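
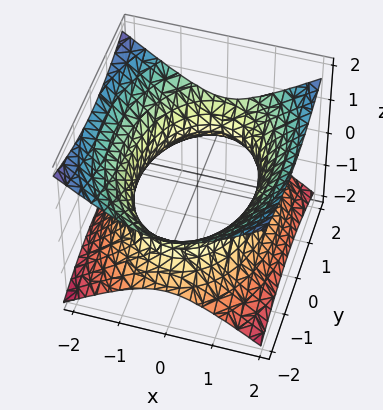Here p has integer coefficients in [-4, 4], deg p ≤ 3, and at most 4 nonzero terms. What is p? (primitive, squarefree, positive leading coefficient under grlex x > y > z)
2*x^2 + y^2 - 3*z^2 - 3

(a) deg p = 2. An hourglass — one-sheet hyperboloid; a quadric.
(b) Symmetries: the x ↦ −x reflection is a symmetry, so x appears only in even powers; mirror symmetry z ↦ −z ⇒ only even powers of z; the y ↦ −y reflection is a symmetry, so y appears only in even powers.
(c) Against the integer gridlines: it misses every integer gridline on the z-axis.
(d) Solving for integer coefficients yields p as stated.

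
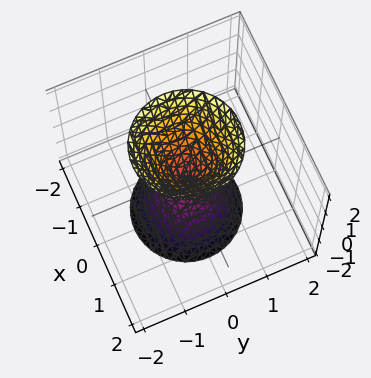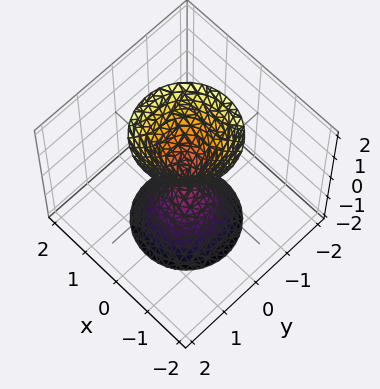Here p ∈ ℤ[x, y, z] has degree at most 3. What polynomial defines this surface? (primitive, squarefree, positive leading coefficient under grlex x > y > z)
3*x^2 + 3*y^2 - z^2

1. The picture has 2 separate pieces.
2. Degree: a double cone through the origin; a quadric, so deg p = 2.
3. Symmetries: the z ↦ −z reflection is a symmetry, so z appears only in even powers; the surface is invariant under rotation about z: p = q(x² + y², z).
4. From the axis intercepts and sections: it meets the y-axis at y = 0 (among the integer gridlines); it crosses the z-axis at the gridline z = 0; a circular section at z = -1 has radius between 0 and 1.
5. Assembling these constraints gives the stated polynomial.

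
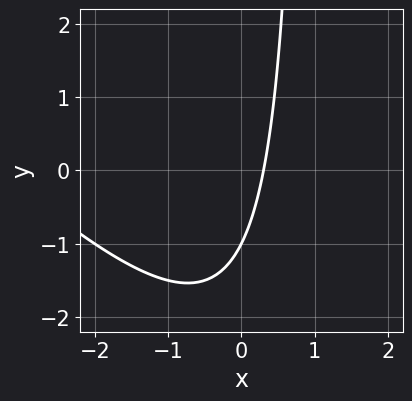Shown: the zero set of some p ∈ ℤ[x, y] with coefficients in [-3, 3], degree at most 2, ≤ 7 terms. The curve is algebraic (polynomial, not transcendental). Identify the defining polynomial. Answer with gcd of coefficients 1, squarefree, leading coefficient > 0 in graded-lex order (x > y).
(a) deg p = 2.
(b) From the axis intercepts and sections: one y-axis crossing is at y = -1.
(c) Assembling these constraints gives the stated polynomial.

x^2 + x*y + 3*x - y - 1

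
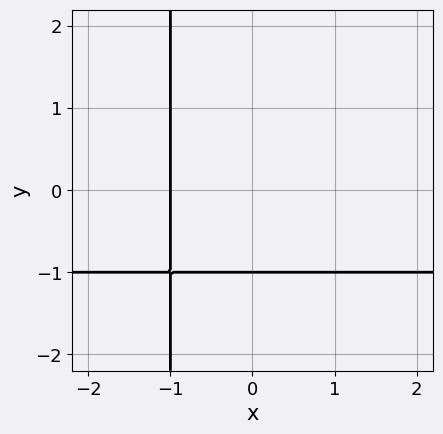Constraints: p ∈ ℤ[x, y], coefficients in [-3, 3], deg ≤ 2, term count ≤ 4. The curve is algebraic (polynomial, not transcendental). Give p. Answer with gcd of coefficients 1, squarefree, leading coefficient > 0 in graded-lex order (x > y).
x*y + x + y + 1

The degree is 2 — no degree-1 curve has this shape.
Checking where it meets the axes: it crosses the x-axis at the gridline x = -1; one y-axis crossing is at y = -1.
Assembling these constraints gives the stated polynomial.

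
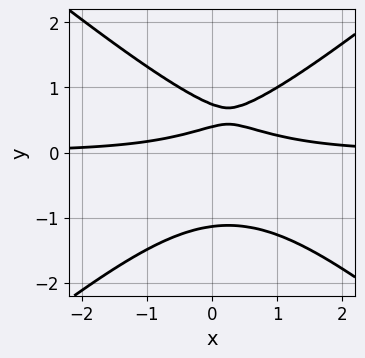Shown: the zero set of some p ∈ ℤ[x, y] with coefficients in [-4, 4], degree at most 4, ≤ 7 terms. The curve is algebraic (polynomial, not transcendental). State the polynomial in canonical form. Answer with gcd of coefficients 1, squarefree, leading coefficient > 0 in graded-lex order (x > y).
2*x^2*y - 3*y^3 - x*y + 3*y - 1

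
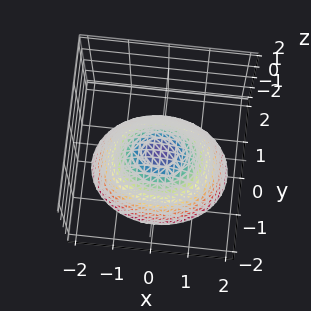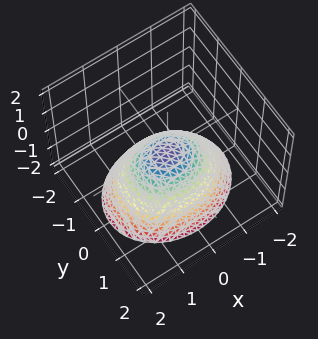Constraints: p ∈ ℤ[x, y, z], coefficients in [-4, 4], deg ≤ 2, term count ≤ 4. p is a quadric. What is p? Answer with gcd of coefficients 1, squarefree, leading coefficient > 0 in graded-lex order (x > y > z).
2*x^2 + 3*y^2 + 3*z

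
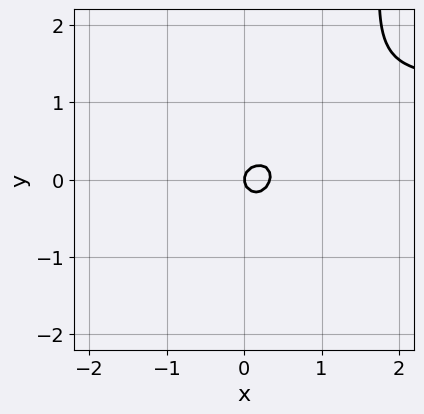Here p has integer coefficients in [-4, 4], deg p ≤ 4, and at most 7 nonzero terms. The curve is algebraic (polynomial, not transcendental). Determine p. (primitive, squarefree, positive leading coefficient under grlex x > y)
2*x^2*y + x*y^2 - 3*x^2 - 3*y^2 + x

The degree is 3 — no degree-2 curve has this shape.
From the visible intercepts: it crosses the x-axis at the gridline x = 0; it meets the y-axis at y = 0 (among the integer gridlines).
Solving for integer coefficients yields p as stated.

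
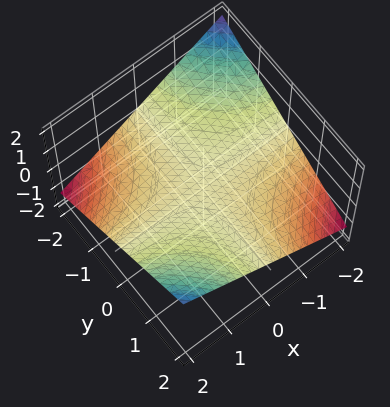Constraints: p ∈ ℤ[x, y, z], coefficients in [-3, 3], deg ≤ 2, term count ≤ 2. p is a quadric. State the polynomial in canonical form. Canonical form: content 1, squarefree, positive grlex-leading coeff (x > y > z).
1. The degree is 2 — a saddle surface; a quadric.
2. Observable constraints: every point of the x-axis in the box is on the surface; it crosses the z-axis at the gridline z = 0.
3. Fitting integer coefficients to these (and the overall shape) gives p. Check: (0, 1, 0) on the y-axis lies on the surface, and p(0, 1, 0) = 0. ✓

x*y - 3*z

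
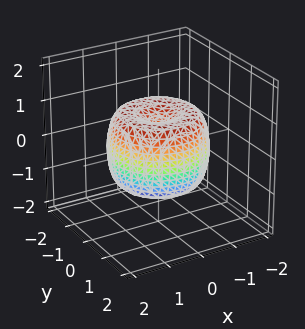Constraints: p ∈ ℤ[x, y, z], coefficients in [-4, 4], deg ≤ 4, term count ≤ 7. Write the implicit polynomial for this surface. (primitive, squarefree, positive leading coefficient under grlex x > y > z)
First, degree: no degree-3 surface has this shape, so deg p = 4.
Next, symmetries: rotational symmetry about the z-axis ⇒ p depends on x, y only through x² + y².
Then, against the integer gridlines: a circular section at z = -1 has radius between 0 and 1.
Finally, matching integer coefficients to the picture gives p.

2*x^4 + 4*x^2*y^2 + 2*y^4 - 3*x^2 - 3*y^2 + 2*z^2 - 1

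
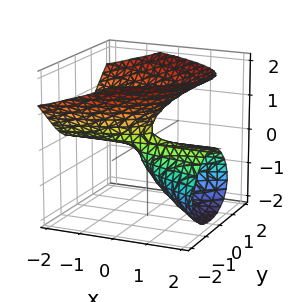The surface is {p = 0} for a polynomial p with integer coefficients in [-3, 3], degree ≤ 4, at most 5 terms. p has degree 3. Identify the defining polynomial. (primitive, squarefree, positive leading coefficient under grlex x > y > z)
z^3 - 2*x*z - 2*y^2 - y

1. Degree: no degree-2 surface has this shape, so deg p = 3.
2. Checking where it meets the axes: one z-axis crossing is at z = 0; the visible x-axis segment lies entirely on the surface; it meets the y-axis at y = 0 (among the integer gridlines).
3. Solving for integer coefficients yields p as stated.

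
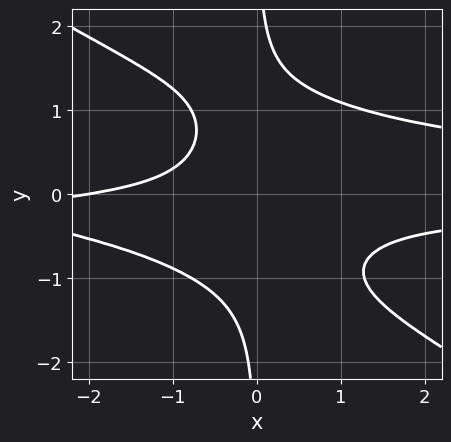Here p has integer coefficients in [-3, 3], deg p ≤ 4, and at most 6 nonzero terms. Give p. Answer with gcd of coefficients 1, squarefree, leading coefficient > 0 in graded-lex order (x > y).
(a) deg p = 4. A generic line meets the curve in up to 4 points.
(b) Observable constraints: the curve avoids every integer y-axis point in the box; it meets the x-axis at x = -2 (among the integer gridlines).
(c) Putting this together gives p.

2*x^2*y^2 + 3*x*y^3 - 3*x*y - x - 2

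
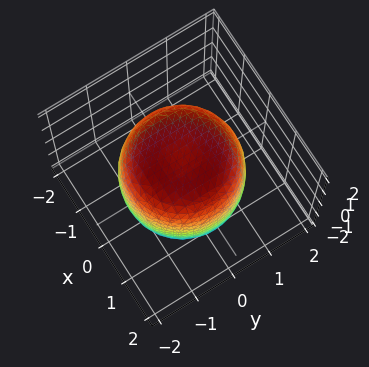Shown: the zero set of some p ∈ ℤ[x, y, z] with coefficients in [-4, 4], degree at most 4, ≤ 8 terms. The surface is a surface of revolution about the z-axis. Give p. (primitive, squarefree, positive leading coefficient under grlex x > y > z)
x^4 + 2*x^2*y^2 + y^4 - x^2 - y^2 + z^2 - 2

First, degree: no degree-3 surface has this shape, so deg p = 4.
Next, symmetries: every cross-section ⟂ z is a circle, so x, y appear only via x² + y².
Next, observable constraints: a circular section at z = -1 has radius between 1 and 2.
Finally, together with the visible shape, these determine p as stated.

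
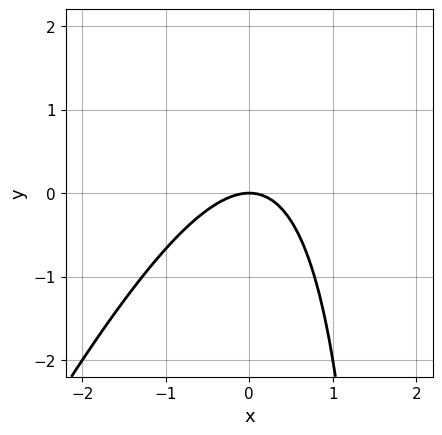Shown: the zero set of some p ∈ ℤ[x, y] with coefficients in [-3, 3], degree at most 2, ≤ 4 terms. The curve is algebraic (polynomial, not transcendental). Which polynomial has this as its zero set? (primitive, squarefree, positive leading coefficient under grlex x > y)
First, degree: the shape is more complex than any degree-1 curve, so deg p = 2.
Next, observable constraints: it meets the y-axis at y = 0 (among the integer gridlines); it crosses the x-axis at the gridline x = 0.
Finally, fitting integer coefficients to these (and the overall shape) gives p.

2*x^2 - x*y + 2*y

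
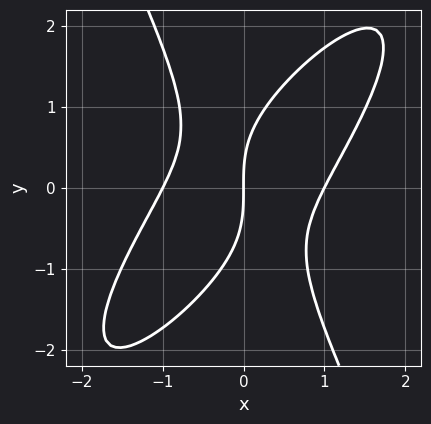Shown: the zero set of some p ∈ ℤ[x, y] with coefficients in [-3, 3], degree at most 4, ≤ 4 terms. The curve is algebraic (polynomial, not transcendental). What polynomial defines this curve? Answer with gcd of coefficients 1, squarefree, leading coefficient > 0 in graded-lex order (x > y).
3*x^3 - 3*x^2*y + y^3 - 3*x

First, deg p = 3.
Next, reading off the gridlines: it crosses the y-axis at the gridline y = 0; among the integer gridlines, it crosses the x-axis at x ∈ {-1, 0, 1}.
Finally, matching integer coefficients to the picture gives p.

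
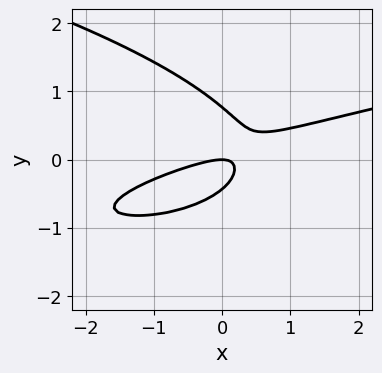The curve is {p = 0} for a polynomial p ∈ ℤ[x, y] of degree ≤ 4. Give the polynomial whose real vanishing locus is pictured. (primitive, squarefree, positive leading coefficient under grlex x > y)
3*y^3 - x^2 + 3*x*y - y^2 - y

First, degree: a generic line meets the curve in up to 3 points, so deg p = 3.
Then, checking where it meets the axes: one x-axis crossing is at x = 0; one y-axis crossing is at y = 0.
Finally, these observations pin down the coefficients.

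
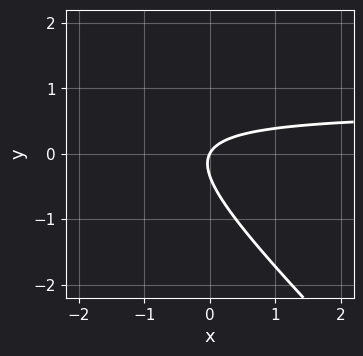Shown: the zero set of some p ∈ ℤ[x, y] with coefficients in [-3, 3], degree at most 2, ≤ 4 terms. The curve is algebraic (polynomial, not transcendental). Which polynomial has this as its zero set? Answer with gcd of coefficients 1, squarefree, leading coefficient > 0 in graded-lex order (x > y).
3*x*y + 3*y^2 - 2*x + y

deg p = 2.
From the visible intercepts: it crosses the x-axis at the gridline x = 0; it meets the y-axis at y = 0 (among the integer gridlines).
Matching integer coefficients to the picture gives p.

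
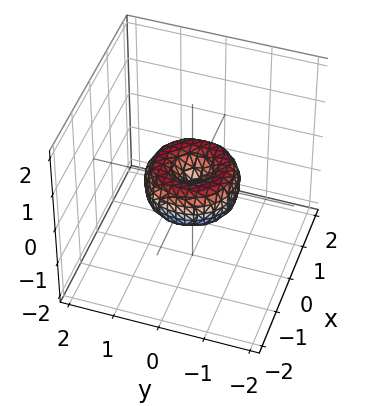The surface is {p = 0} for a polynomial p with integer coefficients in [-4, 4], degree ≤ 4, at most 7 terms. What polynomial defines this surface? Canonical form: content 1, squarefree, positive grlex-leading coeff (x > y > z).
x^4 + 2*x^2*y^2 + y^4 - x^2 - y^2 + z^2

1. deg p = 4.
2. Symmetries: the surface is invariant under rotation about z: p = q(x² + y², z).
3. Against the integer gridlines: it meets the z-axis at z = 0 (among the integer gridlines); among the integer gridlines, it crosses the y-axis at y ∈ {-1, 0, 1}; a circular section at z = 0 has radius exactly 1; among the integer gridlines, it crosses the x-axis at x ∈ {-1, 0, 1}.
4. Matching integer coefficients to the picture gives p.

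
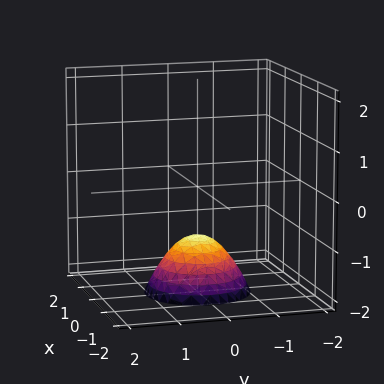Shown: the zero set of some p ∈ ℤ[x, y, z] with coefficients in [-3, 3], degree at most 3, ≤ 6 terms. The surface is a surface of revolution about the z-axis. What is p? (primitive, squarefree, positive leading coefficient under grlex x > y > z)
x^2 + y^2 + z + 1

1. Degree: the shape is more complex than any degree-1 surface, so deg p = 2.
2. By symmetry, the z-axis is an axis of rotation, so x and y enter only as x² + y².
3. From the visible intercepts: it meets the z-axis at z = -1 (among the integer gridlines); it misses every integer gridline on the y-axis.
4. Together with the visible shape, these determine p as stated.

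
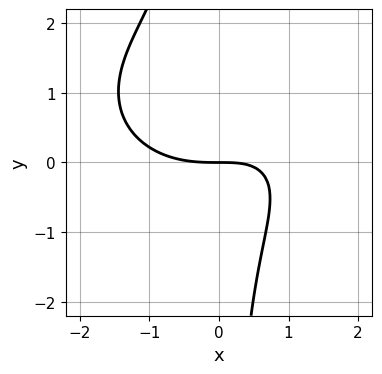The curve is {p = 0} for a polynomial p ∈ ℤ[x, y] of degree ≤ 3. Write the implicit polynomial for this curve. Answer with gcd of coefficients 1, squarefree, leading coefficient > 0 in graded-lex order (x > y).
deg p = 3.
Observable constraints: it crosses the y-axis at the gridline y = 0; it crosses the x-axis at the gridline x = 0.
Putting this together gives p.

x^3 + 2*x*y^2 - 2*x*y + 3*y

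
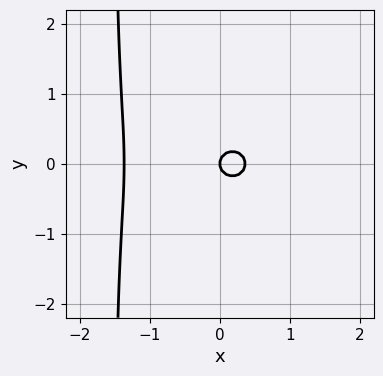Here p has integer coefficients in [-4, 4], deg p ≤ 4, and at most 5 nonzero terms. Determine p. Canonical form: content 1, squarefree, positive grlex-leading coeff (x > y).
2*x^3 + 2*x*y^2 + 2*x^2 + 3*y^2 - x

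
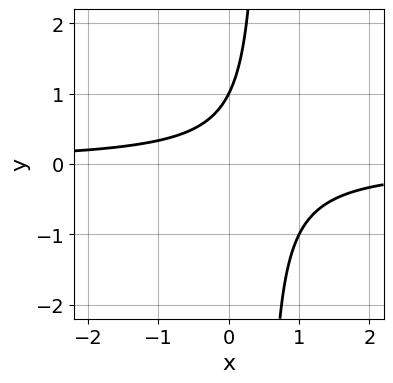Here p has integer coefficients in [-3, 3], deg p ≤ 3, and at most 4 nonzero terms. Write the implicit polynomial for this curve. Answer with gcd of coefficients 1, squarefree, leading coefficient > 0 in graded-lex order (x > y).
2*x*y - y + 1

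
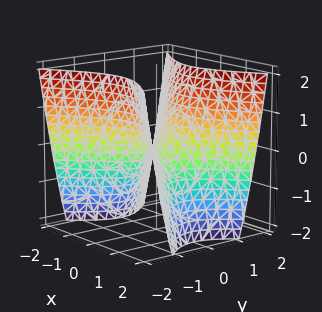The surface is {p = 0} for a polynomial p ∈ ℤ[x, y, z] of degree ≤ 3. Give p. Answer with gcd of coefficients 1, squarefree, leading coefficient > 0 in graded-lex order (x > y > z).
(a) deg p = 2. A hyperbolic paraboloid; a quadric.
(b) Symmetries: mirror symmetry x ↦ −x ⇒ only even powers of x; mirror symmetry y ↦ −y ⇒ only even powers of y.
(c) Checking where it meets the axes: it crosses the z-axis at the gridline z = 0; it meets the x-axis at x = 0 (among the integer gridlines); one y-axis crossing is at y = 0.
(d) These observations pin down the coefficients.

2*x^2 - 3*y^2 + 2*z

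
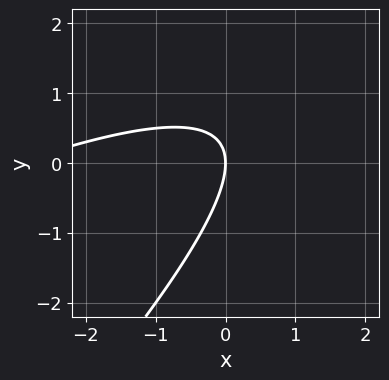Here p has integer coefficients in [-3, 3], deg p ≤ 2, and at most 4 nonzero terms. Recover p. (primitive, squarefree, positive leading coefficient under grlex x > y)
x^2 - 3*x*y + 2*y^2 + 3*x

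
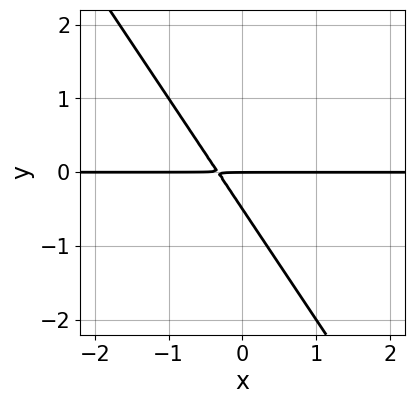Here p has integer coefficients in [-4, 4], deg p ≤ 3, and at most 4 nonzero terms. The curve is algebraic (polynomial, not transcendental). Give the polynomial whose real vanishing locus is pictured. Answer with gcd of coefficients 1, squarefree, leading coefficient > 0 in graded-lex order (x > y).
1. Degree: a generic line meets the curve in up to 2 points, so deg p = 2.
2. Against the integer gridlines: the visible x-axis segment lies entirely on the curve; it meets the y-axis at y = 0 (among the integer gridlines).
3. Solving for integer coefficients yields p as stated.

3*x*y + 2*y^2 + y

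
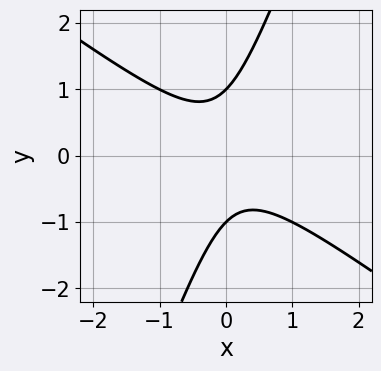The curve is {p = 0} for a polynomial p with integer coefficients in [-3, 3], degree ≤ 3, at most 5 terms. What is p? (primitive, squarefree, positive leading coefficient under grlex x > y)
2*x^2 + 2*x*y - y^2 + 1

(a) Degree: no degree-1 curve has this shape, so deg p = 2.
(b) Observable constraints: among the integer gridlines, it crosses the y-axis at y ∈ {-1, 1}; no x-intercept at any integer in the box.
(c) The integer polynomial consistent with all of this is the stated p.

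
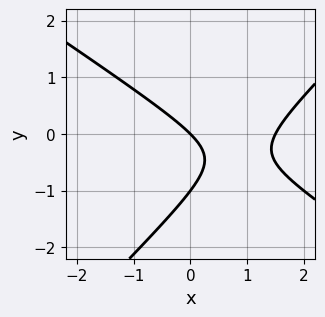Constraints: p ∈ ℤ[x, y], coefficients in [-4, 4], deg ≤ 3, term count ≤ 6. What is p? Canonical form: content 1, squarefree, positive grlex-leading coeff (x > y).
2*x^2 + x*y - 3*y^2 - 3*x - 3*y

deg p = 2.
Reading off the gridlines: it meets the x-axis at x = 0 (among the integer gridlines); among the integer gridlines, it crosses the y-axis at y ∈ {-1, 0}.
Matching integer coefficients to the picture gives p.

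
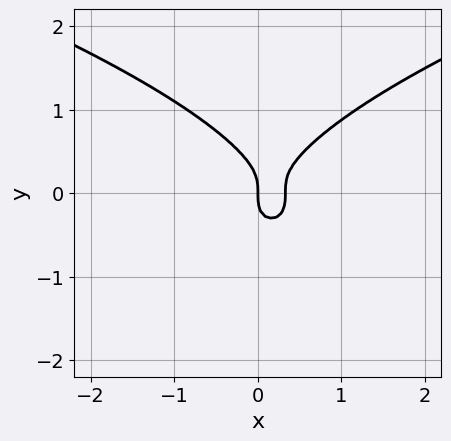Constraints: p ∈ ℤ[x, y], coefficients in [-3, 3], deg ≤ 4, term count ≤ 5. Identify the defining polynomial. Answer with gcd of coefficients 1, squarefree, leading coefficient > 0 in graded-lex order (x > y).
1. Degree: a generic line meets the curve in up to 3 points, so deg p = 3.
2. Reading off the gridlines: it meets the x-axis at x = 0 (among the integer gridlines); one y-axis crossing is at y = 0.
3. The integer polynomial consistent with all of this is the stated p.

3*y^3 - 3*x^2 + x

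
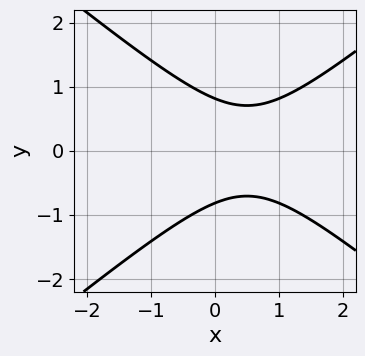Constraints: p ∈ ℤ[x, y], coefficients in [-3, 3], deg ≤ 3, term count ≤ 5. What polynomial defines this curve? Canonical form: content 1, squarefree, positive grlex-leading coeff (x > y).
(a) Degree: a generic line meets the curve in up to 2 points, so deg p = 2.
(b) Symmetries: the y ↦ −y reflection is a symmetry, so y appears only in even powers.
(c) Checking where it meets the axes: it misses every integer gridline on the x-axis.
(d) Fitting integer coefficients to these (and the overall shape) gives p.

2*x^2 - 3*y^2 - 2*x + 2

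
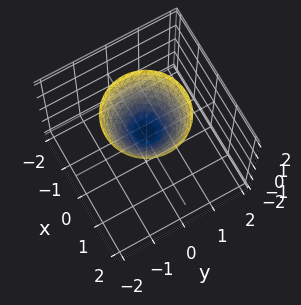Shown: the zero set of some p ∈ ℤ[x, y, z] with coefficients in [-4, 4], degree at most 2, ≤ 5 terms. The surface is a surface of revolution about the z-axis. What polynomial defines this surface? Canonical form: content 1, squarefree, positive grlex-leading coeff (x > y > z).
2*x^2 + 2*y^2 - 2*z + 1

Degree: the shape is more complex than any degree-1 surface, so deg p = 2.
By symmetry, the z-axis is an axis of rotation, so x and y enter only as x² + y².
From the axis intercepts and sections: a circular section at z = 2 has radius between 1 and 2; no y-intercept at any integer in the box; no x-intercept at any integer in the box.
The integer polynomial consistent with all of this is the stated p.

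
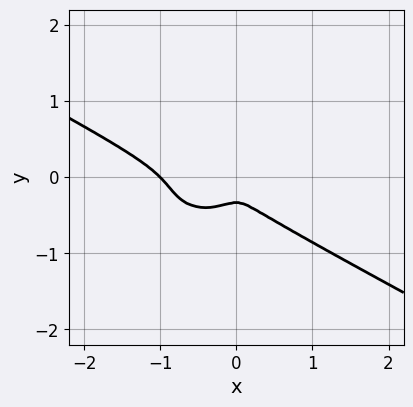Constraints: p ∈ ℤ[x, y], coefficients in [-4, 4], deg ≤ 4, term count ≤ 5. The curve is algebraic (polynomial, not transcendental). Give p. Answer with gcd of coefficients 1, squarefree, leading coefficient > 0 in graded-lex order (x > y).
x^3 + x^2*y + 3*y^3 + x^2 + y^2

(a) deg p = 3. No degree-2 curve has this shape.
(b) From the visible intercepts: one x-axis crossing is at x = -1.
(c) Fitting integer coefficients to these (and the overall shape) gives p.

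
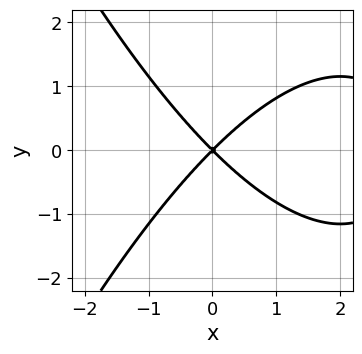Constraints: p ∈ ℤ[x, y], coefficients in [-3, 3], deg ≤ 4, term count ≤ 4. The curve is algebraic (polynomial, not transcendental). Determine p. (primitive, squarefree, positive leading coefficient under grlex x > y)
x^3 - 3*x^2 + 3*y^2

(a) deg p = 3. A generic line meets the curve in up to 3 points.
(b) Symmetries: the y ↦ −y reflection is a symmetry, so y appears only in even powers.
(c) Checking where it meets the axes: it crosses the x-axis at the gridline x = 0; it meets the y-axis at y = 0 (among the integer gridlines).
(d) Matching integer coefficients to the picture gives p.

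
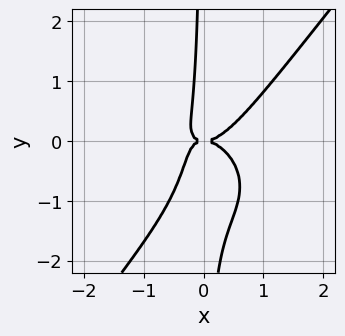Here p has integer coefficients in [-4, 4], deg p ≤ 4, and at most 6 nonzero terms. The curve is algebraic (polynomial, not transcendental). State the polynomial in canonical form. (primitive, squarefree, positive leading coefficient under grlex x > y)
3*x^4 + 2*x^2*y^2 - 3*x*y^3 - 3*x*y^2 - y^2

1. deg p = 4.
2. From the axis intercepts and sections: it meets the x-axis at x = 0 (among the integer gridlines); one y-axis crossing is at y = 0.
3. Together with the visible shape, these determine p as stated.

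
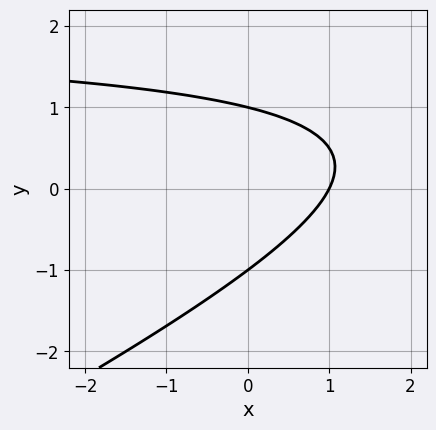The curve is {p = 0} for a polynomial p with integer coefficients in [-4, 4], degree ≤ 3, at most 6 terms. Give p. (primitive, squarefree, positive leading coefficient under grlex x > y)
First, the degree is 2 — the shape is more complex than any degree-1 curve.
Next, reading off the gridlines: one x-axis crossing is at x = 1; among the integer gridlines, it crosses the y-axis at y ∈ {-1, 1}.
Finally, putting this together gives p.

x*y - 2*y^2 - 2*x + 2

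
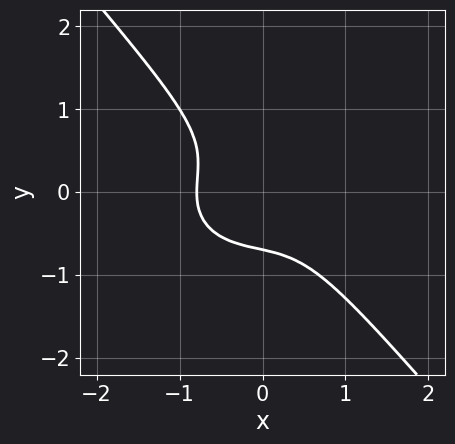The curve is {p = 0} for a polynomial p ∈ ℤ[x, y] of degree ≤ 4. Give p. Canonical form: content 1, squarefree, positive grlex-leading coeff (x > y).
(a) The degree is 3 — no degree-2 curve has this shape.
(b) Putting this together gives p.

2*x^3 + 2*x*y^2 + 3*y^3 + 1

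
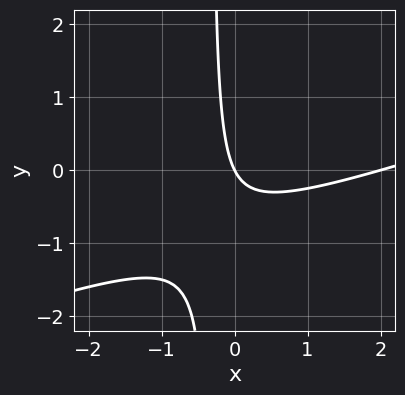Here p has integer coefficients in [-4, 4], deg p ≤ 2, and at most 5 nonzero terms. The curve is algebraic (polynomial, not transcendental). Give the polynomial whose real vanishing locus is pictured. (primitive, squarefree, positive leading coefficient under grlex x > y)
x^2 - 3*x*y - 2*x - y

1. Degree: no degree-1 curve has this shape, so deg p = 2.
2. Reading off the gridlines: one y-axis crossing is at y = 0; the x-axis gridline crossings are at x ∈ {0, 2}.
3. Solving for integer coefficients yields p as stated.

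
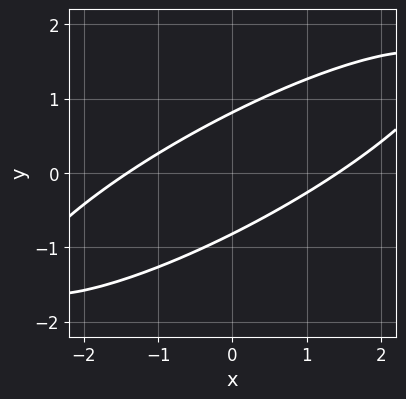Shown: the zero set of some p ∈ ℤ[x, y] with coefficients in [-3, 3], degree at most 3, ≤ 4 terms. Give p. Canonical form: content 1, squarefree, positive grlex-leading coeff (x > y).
(a) deg p = 2. A generic line meets the curve in up to 2 points.
(b) Solving for integer coefficients yields p as stated.

x^2 - 3*x*y + 3*y^2 - 2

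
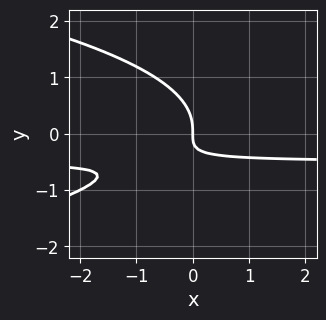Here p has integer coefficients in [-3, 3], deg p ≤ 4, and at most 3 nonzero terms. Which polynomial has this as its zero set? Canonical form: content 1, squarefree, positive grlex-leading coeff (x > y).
2*y^3 + 2*x*y + x

(a) deg p = 3. The shape is more complex than any degree-2 curve.
(b) Checking where it meets the axes: one y-axis crossing is at y = 0; it meets the x-axis at x = 0 (among the integer gridlines).
(c) The integer polynomial consistent with all of this is the stated p.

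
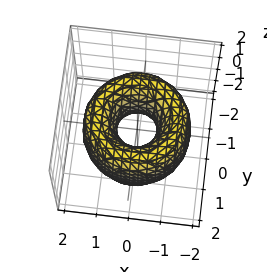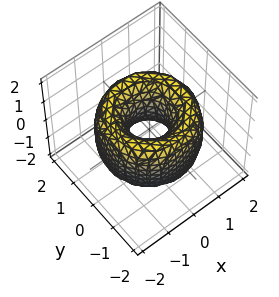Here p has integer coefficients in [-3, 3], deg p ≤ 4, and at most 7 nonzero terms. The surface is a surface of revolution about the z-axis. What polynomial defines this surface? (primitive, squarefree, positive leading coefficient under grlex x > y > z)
x^4 + 2*x^2*y^2 + y^4 - 3*x^2 - 3*y^2 + z^2 + 1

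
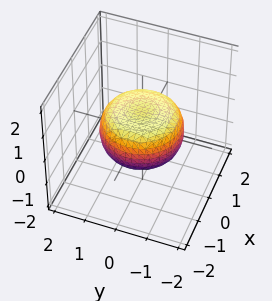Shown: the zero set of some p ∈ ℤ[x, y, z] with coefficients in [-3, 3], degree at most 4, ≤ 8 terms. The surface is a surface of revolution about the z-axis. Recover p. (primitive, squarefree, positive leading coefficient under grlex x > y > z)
x^4 + 2*x^2*y^2 + y^4 - x^2 - y^2 + 2*z^2 - 1

(a) The degree is 4 — the shape is more complex than any degree-3 surface.
(b) By symmetry, the surface is invariant under rotation about z: p = q(x² + y², z).
(c) Observable constraints: a circular section at z = 0 has radius between 1 and 2.
(d) Putting this together gives p.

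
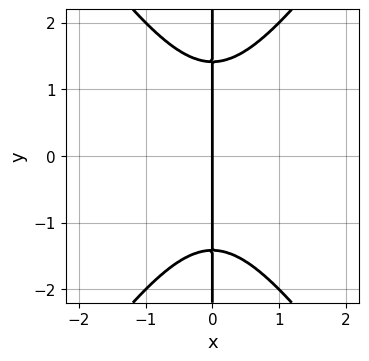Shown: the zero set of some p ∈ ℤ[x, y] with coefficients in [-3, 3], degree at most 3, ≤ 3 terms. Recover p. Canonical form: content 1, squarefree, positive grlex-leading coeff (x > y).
2*x^3 - x*y^2 + 2*x

1. Degree: a generic line meets the curve in up to 3 points, so deg p = 3.
2. Symmetries: mirror symmetry y ↦ −y ⇒ only even powers of y.
3. Reading off the gridlines: every point of the y-axis in the box is on the curve; it crosses the x-axis at the gridline x = 0.
4. Assembling these constraints gives the stated polynomial.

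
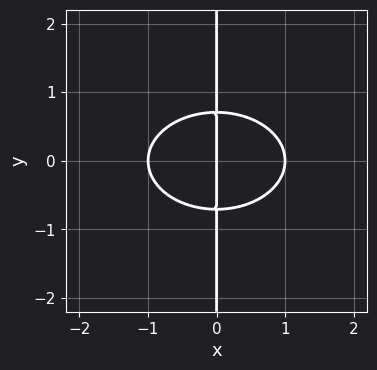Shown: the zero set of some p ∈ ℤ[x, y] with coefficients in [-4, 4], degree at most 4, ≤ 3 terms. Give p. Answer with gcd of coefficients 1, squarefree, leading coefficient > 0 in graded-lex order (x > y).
(a) deg p = 3. The shape is more complex than any degree-2 curve.
(b) Symmetries: it's symmetric under y → −y, forcing even powers of y.
(c) From the axis intercepts and sections: the visible y-axis segment lies entirely on the curve; among the integer gridlines, it crosses the x-axis at x ∈ {-1, 0, 1}.
(d) Fitting integer coefficients to these (and the overall shape) gives p.

x^3 + 2*x*y^2 - x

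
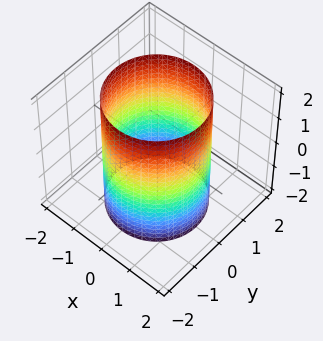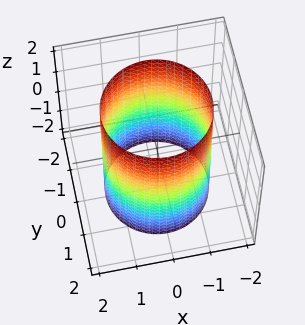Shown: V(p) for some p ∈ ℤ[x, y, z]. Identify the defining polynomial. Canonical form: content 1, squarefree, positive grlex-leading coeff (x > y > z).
(a) The degree is 2 — constant cross-section along one axis; a quadric.
(b) Symmetries: the z ↦ −z reflection is a symmetry, so z appears only in even powers; every cross-section ⟂ z is a circle, so x, y appear only via x² + y².
(c) From the axis intercepts and sections: the surface avoids every integer z-axis point in the box; a circular section at z = -2 has radius between 1 and 2.
(d) Fitting integer coefficients to these (and the overall shape) gives p.

x^2 + y^2 - 2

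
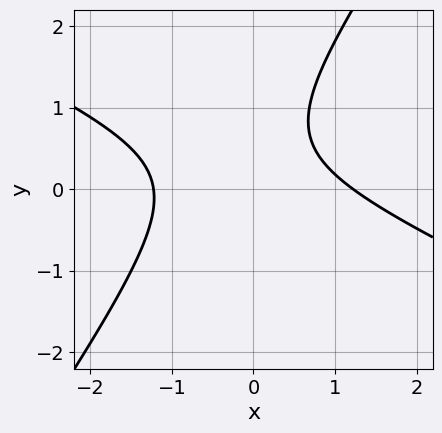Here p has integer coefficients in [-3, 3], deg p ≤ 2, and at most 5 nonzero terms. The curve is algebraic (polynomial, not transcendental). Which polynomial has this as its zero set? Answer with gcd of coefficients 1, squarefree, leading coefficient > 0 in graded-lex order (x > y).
(a) The degree is 2 — a generic line meets the curve in up to 2 points.
(b) Observable constraints: the curve avoids every integer y-axis point in the box.
(c) Together with the visible shape, these determine p as stated.

2*x^2 + 3*x*y - 3*y^2 + 3*y - 3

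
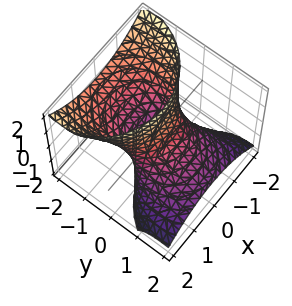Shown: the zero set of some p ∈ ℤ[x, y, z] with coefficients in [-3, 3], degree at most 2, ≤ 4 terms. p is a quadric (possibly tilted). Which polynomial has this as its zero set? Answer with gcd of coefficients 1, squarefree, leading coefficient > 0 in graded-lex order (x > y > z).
First, the degree is 2 — no degree-1 surface has this shape.
Then, against the integer gridlines: among the integer gridlines, it crosses the x-axis at x ∈ {-1, 1}; no z-intercept at any integer in the box; the y-axis gridline crossings are at y ∈ {-1, 1}.
Finally, putting this together gives p.

x^2 + y^2 + 2*y*z - 1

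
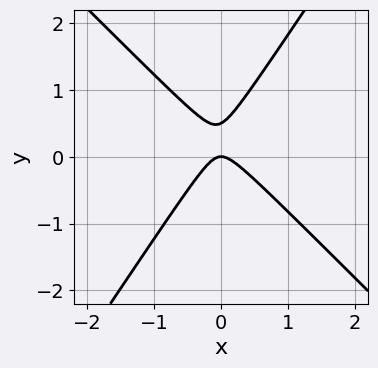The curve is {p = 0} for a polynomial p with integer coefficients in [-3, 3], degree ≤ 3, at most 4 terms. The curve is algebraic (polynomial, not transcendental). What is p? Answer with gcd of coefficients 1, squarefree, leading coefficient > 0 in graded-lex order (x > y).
3*x^2 + x*y - 2*y^2 + y

The degree is 2 — no degree-1 curve has this shape.
From the axis intercepts and sections: it crosses the y-axis at the gridline y = 0; one x-axis crossing is at x = 0.
These observations pin down the coefficients.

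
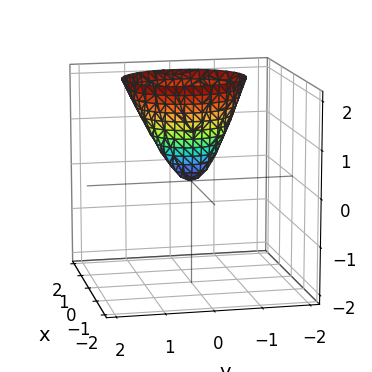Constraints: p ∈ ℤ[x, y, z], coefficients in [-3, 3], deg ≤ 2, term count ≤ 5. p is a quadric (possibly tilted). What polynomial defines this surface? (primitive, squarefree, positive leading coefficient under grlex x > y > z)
1. The degree is 2 — the shape is more complex than any degree-1 surface.
2. From the axis intercepts and sections: it meets the y-axis at y = 0 (among the integer gridlines); it crosses the z-axis at the gridline z = 0; it meets the x-axis at x = 0 (among the integer gridlines).
3. Putting this together gives p.

3*x^2 - 2*x*z + 2*y^2 - z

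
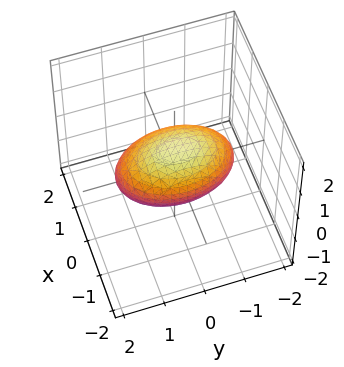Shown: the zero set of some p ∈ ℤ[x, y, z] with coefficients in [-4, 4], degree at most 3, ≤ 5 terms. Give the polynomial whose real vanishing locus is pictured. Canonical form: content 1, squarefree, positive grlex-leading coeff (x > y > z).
2*x^2 + x*z + y^2 + 2*z^2 - 2

First, the degree is 2 — no degree-1 surface has this shape.
Then, from the visible intercepts: the z-axis gridline crossings are at z ∈ {-1, 1}; the x-axis gridline crossings are at x ∈ {-1, 1}.
Finally, fitting integer coefficients to these (and the overall shape) gives p.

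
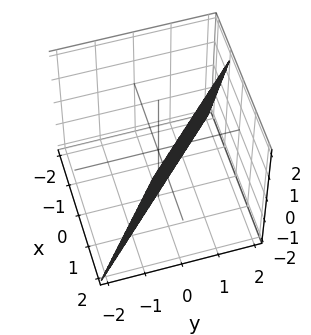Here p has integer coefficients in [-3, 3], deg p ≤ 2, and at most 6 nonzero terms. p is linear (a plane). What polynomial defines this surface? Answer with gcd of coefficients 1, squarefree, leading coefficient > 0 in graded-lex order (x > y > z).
3*x + 3*y - z - 2

The degree is 1 — every cross-section is a straight line — this is a plane.
From the axis intercepts and sections: one z-axis crossing is at z = -2.
Solving for integer coefficients yields p as stated.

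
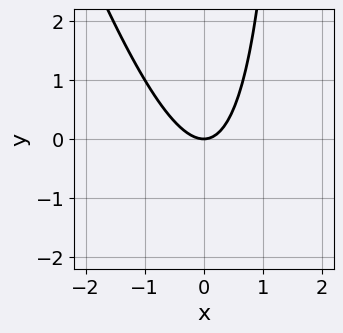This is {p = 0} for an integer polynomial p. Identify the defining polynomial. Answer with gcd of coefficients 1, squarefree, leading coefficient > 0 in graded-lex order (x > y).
Degree: the shape is more complex than any degree-1 curve, so deg p = 2.
Reading off the gridlines: it crosses the x-axis at the gridline x = 0; one y-axis crossing is at y = 0.
Assembling these constraints gives the stated polynomial.

3*x^2 + x*y - 2*y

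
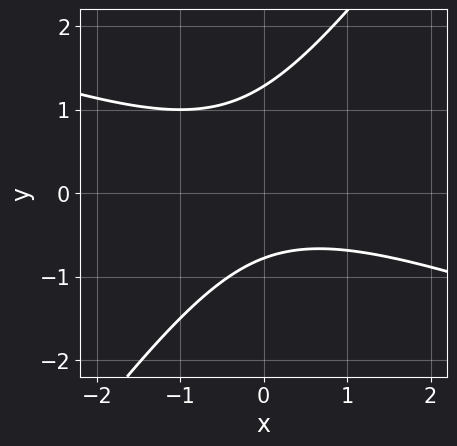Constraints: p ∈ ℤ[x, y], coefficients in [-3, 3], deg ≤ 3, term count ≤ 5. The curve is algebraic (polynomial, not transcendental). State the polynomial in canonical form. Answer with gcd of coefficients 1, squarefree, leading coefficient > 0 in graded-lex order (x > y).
x^2 + 2*x*y - 2*y^2 + y + 2

1. The degree is 2 — the shape is more complex than any degree-1 curve.
2. From the axis intercepts and sections: the curve avoids every integer x-axis point in the box.
3. Putting this together gives p.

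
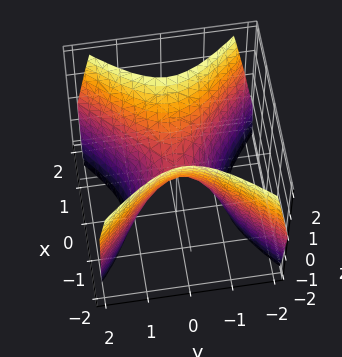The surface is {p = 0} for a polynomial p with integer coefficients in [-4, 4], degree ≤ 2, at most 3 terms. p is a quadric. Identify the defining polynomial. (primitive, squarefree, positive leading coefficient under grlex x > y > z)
First, deg p = 2.
Next, symmetries: mirror symmetry y ↦ −y ⇒ only even powers of y; the x ↦ −x reflection is a symmetry, so x appears only in even powers.
Then, checking where it meets the axes: one y-axis crossing is at y = 0; it crosses the x-axis at the gridline x = 0.
Finally, solving for integer coefficients yields p as stated.

3*x^2 - 3*y^2 - 2*z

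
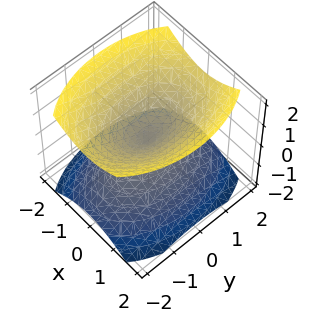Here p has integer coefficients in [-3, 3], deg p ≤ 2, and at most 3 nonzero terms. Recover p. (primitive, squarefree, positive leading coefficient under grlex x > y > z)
2*x^2 + y^2 - 2*z^2

First, I count 2 distinct pieces.
Next, the degree is 2 — a double cone through the origin; a quadric.
Then, symmetries: mirror symmetry x ↦ −x ⇒ only even powers of x; the z ↦ −z reflection is a symmetry, so z appears only in even powers; the y ↦ −y reflection is a symmetry, so y appears only in even powers.
Next, against the integer gridlines: it meets the x-axis at x = 0 (among the integer gridlines); it crosses the z-axis at the gridline z = 0; it meets the y-axis at y = 0 (among the integer gridlines).
Finally, together with the visible shape, these determine p as stated.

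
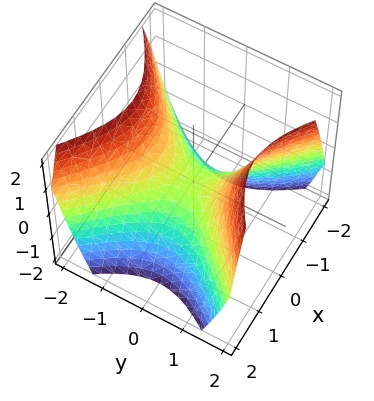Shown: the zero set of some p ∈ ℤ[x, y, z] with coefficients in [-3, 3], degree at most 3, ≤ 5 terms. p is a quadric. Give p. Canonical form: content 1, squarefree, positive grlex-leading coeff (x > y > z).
x^2 - y^2 + z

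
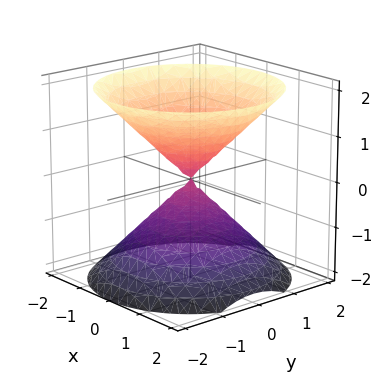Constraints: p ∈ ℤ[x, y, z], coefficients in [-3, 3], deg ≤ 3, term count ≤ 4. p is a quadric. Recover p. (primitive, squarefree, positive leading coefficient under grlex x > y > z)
(a) I count 2 distinct pieces. They look like related sheets of one shape, so recover p as a whole.
(b) deg p = 2. A double cone through the origin; a quadric.
(c) By symmetry, every cross-section ⟂ z is a circle, so x, y appear only via x² + y²; it's symmetric under z → −z, forcing even powers of z.
(d) Observable constraints: it meets the y-axis at y = 0 (among the integer gridlines); it meets the z-axis at z = 0 (among the integer gridlines); it crosses the x-axis at the gridline x = 0.
(e) These observations pin down the coefficients.

x^2 + y^2 - z^2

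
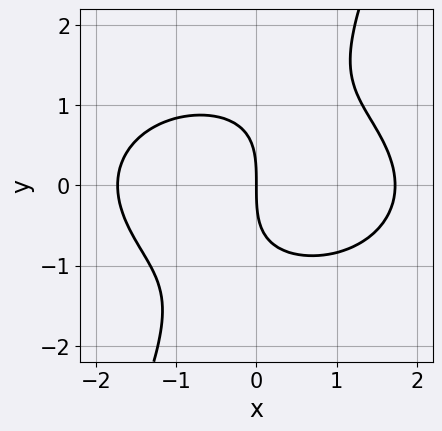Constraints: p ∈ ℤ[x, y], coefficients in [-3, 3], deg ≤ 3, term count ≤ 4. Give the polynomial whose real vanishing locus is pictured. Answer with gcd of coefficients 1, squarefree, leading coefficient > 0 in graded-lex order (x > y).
deg p = 3.
Reading off the gridlines: one x-axis crossing is at x = 0; one y-axis crossing is at y = 0.
Together with the visible shape, these determine p as stated.

x^3 + 2*x*y^2 - y^3 - 3*x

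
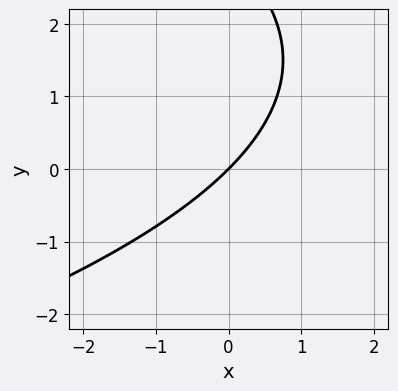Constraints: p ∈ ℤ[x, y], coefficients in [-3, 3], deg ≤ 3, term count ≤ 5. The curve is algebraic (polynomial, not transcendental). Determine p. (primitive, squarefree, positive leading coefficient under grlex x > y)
The degree is 2 — no degree-1 curve has this shape.
Checking where it meets the axes: one y-axis crossing is at y = 0; one x-axis crossing is at x = 0.
Assembling these constraints gives the stated polynomial.

y^2 + 3*x - 3*y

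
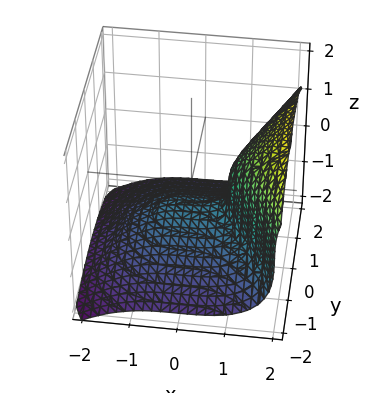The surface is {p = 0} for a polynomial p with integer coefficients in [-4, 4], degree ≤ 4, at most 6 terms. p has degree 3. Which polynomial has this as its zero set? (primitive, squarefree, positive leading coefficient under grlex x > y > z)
2*x^3 - 3*z^3 - 3*y^2 - 1

(a) deg p = 3. No degree-2 surface has this shape.
(b) Observable constraints: no y-intercept at any integer in the box.
(c) Putting this together gives p.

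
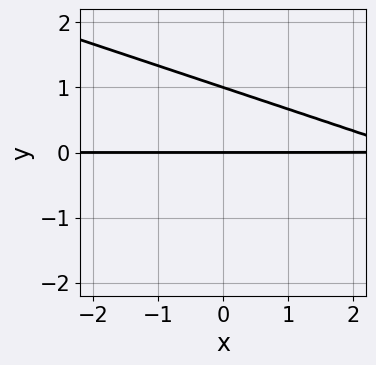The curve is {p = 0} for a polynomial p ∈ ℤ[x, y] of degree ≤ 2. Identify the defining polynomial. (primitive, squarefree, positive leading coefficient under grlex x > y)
x*y + 3*y^2 - 3*y

First, deg p = 2. A generic line meets the curve in up to 2 points.
Next, checking where it meets the axes: every point of the x-axis in the box is on the curve; among the integer gridlines, it crosses the y-axis at y ∈ {0, 1}.
Finally, together with the visible shape, these determine p as stated.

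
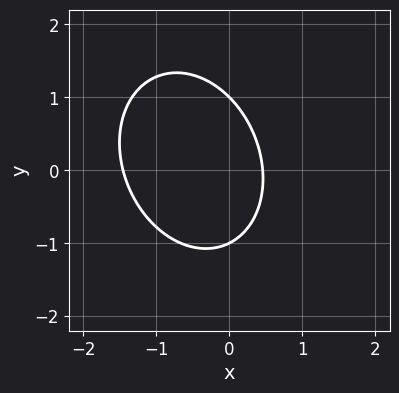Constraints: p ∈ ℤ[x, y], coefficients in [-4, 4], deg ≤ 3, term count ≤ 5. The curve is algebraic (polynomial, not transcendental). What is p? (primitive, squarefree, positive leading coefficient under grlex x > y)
3*x^2 + x*y + 2*y^2 + 3*x - 2

First, deg p = 2. A generic line meets the curve in up to 2 points.
Then, reading off the gridlines: among the integer gridlines, it crosses the y-axis at y ∈ {-1, 1}.
Finally, these observations pin down the coefficients.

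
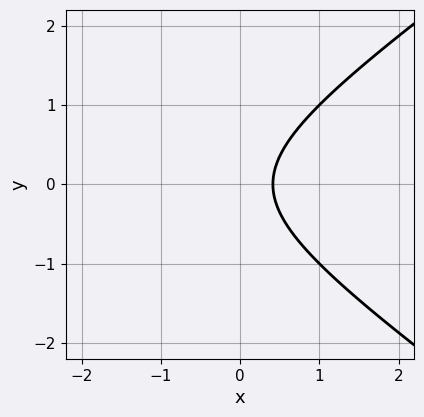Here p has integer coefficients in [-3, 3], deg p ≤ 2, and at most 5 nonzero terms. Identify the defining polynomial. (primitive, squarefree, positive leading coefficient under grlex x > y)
x^2 - 2*y^2 + 2*x - 1

First, degree: no degree-1 curve has this shape, so deg p = 2.
Then, symmetries: the y ↦ −y reflection is a symmetry, so y appears only in even powers.
Next, from the axis intercepts and sections: it misses every integer gridline on the y-axis.
Finally, together with the visible shape, these determine p as stated.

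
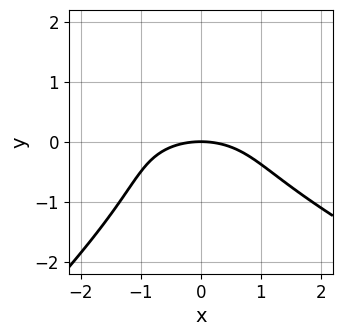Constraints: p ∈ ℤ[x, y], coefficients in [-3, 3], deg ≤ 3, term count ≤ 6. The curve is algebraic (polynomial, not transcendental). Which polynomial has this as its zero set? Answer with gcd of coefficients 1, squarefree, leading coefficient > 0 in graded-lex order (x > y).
x^2*y + x*y^2 - 2*y^3 - x^2 - 3*y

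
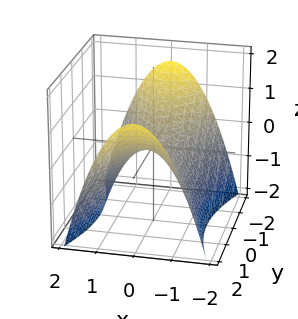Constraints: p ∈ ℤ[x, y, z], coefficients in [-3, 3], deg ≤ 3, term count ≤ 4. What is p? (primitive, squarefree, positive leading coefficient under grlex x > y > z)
1. The degree is 2 — a hyperbolic paraboloid; a quadric.
2. Symmetries: it's symmetric under y → −y, forcing even powers of y; the x ↦ −x reflection is a symmetry, so x appears only in even powers.
3. From the axis intercepts and sections: it crosses the x-axis at the gridline x = 0; it meets the y-axis at y = 0 (among the integer gridlines); it meets the z-axis at z = 0 (among the integer gridlines).
4. Fitting integer coefficients to these (and the overall shape) gives p.

3*x^2 - y^2 + 3*z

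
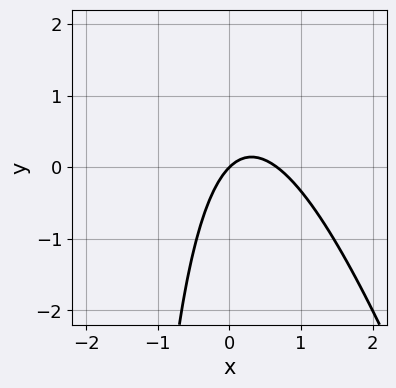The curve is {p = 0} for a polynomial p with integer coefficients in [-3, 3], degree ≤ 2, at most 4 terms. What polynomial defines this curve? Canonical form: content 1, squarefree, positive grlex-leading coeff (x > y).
3*x^2 + x*y - 2*x + 2*y

deg p = 2. A generic line meets the curve in up to 2 points.
Against the integer gridlines: one x-axis crossing is at x = 0; it crosses the y-axis at the gridline y = 0.
The integer polynomial consistent with all of this is the stated p.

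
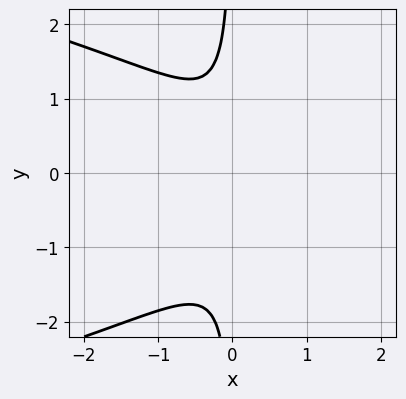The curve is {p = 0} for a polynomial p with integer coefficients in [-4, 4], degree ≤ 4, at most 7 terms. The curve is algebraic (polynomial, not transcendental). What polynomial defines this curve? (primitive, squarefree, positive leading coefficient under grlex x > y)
2*x*y^2 + 3*x^2 + x*y - x + 1

1. The degree is 3 — the shape is more complex than any degree-2 curve.
2. Reading off the gridlines: the curve avoids every integer y-axis point in the box; it misses every integer gridline on the x-axis.
3. Solving for integer coefficients yields p as stated.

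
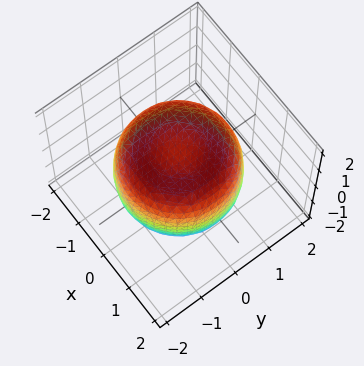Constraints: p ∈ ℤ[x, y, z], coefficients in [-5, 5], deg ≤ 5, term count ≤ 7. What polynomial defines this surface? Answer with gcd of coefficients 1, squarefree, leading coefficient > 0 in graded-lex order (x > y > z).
1. Degree: the shape is more complex than any degree-3 surface, so deg p = 4.
2. By symmetry, the z-axis is an axis of rotation, so x and y enter only as x² + y².
3. From the visible intercepts: a circular section at z = 1 has radius between 1 and 2; among the integer gridlines, it crosses the z-axis at z ∈ {-1, 1}.
4. Solving for integer coefficients yields p as stated.

2*x^4 + 4*x^2*y^2 + 2*y^4 - 3*x^2 - 3*y^2 + 3*z^2 - 3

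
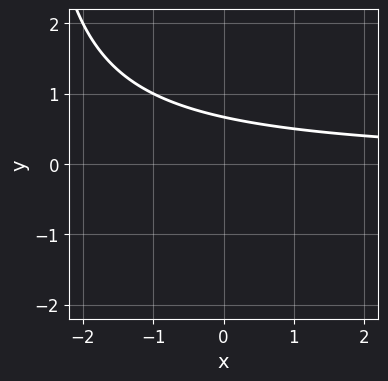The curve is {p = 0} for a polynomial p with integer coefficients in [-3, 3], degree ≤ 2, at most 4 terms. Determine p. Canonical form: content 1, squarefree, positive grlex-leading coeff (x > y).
First, deg p = 2.
Next, observable constraints: it misses every integer gridline on the x-axis.
Finally, these observations pin down the coefficients.

x*y + 3*y - 2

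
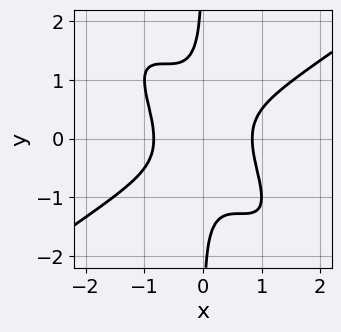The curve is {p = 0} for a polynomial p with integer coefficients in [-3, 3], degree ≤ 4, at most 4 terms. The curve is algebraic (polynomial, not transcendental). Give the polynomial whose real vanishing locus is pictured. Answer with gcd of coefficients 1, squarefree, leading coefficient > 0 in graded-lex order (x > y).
2*x^4 - 3*x^2*y^2 - 2*x*y^3 - 1

The degree is 4 — a generic line meets the curve in up to 4 points.
Checking where it meets the axes: it misses every integer gridline on the y-axis.
Fitting integer coefficients to these (and the overall shape) gives p.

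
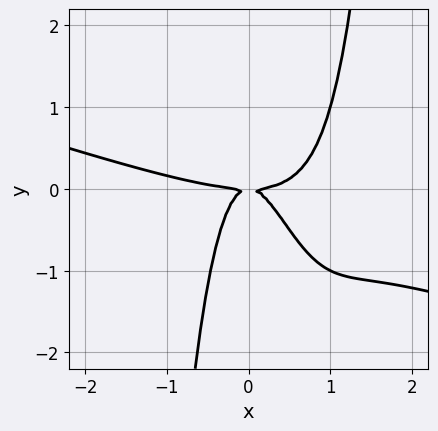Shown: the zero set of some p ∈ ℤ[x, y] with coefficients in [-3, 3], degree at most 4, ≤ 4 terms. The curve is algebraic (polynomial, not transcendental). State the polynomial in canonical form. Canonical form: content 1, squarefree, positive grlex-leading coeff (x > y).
x^4 + 3*x^3*y - 3*x^2*y - y^2

1. The degree is 4 — no degree-3 curve has this shape.
2. Against the integer gridlines: one y-axis crossing is at y = 0; it crosses the x-axis at the gridline x = 0.
3. These observations pin down the coefficients.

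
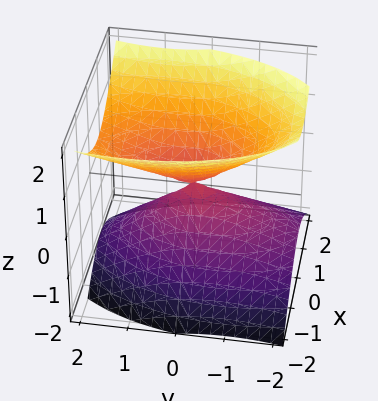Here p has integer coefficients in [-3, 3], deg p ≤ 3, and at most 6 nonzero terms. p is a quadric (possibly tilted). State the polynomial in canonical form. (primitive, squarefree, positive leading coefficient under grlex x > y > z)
Degree: the shape is more complex than any degree-1 surface, so deg p = 2.
From the axis intercepts and sections: one x-axis crossing is at x = 0; one z-axis crossing is at z = 0; one y-axis crossing is at y = 0.
Fitting integer coefficients to these (and the overall shape) gives p.

3*x^2 + y^2 - y*z - 3*z^2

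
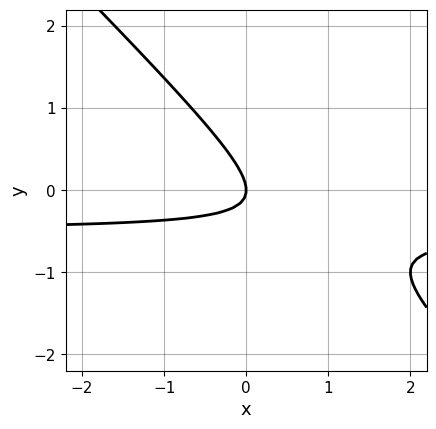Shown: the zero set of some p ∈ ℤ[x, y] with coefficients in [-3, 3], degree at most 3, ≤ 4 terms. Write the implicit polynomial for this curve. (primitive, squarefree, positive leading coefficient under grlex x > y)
(a) Degree: a generic line meets the curve in up to 2 points, so deg p = 2.
(b) Checking where it meets the axes: one x-axis crossing is at x = 0; it meets the y-axis at y = 0 (among the integer gridlines).
(c) Fitting integer coefficients to these (and the overall shape) gives p.

2*x*y + 2*y^2 + x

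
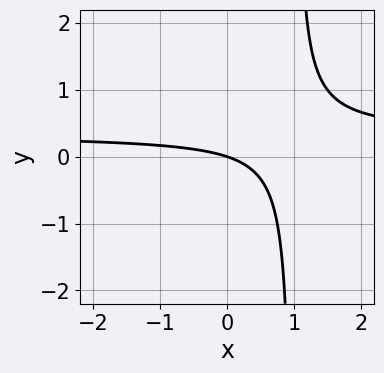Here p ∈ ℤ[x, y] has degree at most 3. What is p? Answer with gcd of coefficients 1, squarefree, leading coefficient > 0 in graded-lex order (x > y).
(a) deg p = 2. The shape is more complex than any degree-1 curve.
(b) Observable constraints: it crosses the x-axis at the gridline x = 0; one y-axis crossing is at y = 0.
(c) Solving for integer coefficients yields p as stated.

3*x*y - x - 3*y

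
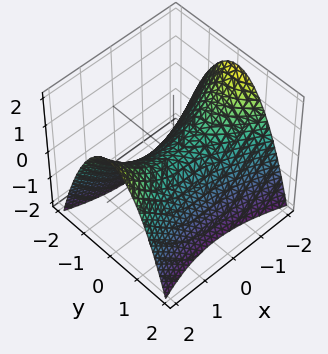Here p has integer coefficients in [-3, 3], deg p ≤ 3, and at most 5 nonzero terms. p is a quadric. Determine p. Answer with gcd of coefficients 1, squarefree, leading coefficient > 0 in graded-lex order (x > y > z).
x^2 - 3*y^2 - 3*z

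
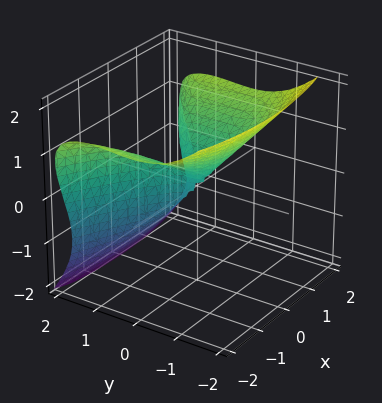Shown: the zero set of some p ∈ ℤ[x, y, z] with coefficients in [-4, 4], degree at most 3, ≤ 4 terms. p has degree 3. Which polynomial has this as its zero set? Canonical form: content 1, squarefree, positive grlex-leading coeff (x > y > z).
1. deg p = 3. A generic line meets the surface in up to 3 points.
2. From the axis intercepts and sections: it meets the x-axis at x = 0 (among the integer gridlines); it meets the z-axis at z = 0 (among the integer gridlines); it meets the y-axis at y = 0 (among the integer gridlines).
3. Solving for integer coefficients yields p as stated.

2*y^3 - 2*y^2*z + 3*z^3 - 2*x^2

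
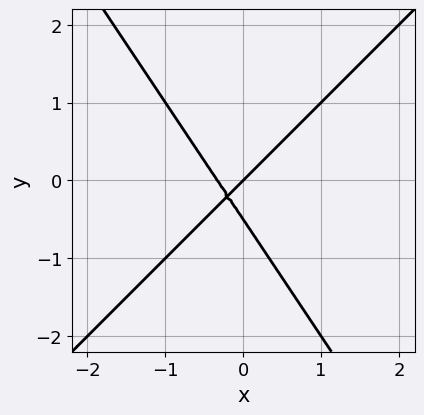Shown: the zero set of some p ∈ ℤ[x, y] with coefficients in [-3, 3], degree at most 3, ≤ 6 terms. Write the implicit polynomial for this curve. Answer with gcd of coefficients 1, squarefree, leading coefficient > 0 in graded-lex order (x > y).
3*x^2 - x*y - 2*y^2 + x - y

First, degree: no degree-1 curve has this shape, so deg p = 2.
Then, checking where it meets the axes: it crosses the x-axis at the gridline x = 0; one y-axis crossing is at y = 0.
Finally, together with the visible shape, these determine p as stated.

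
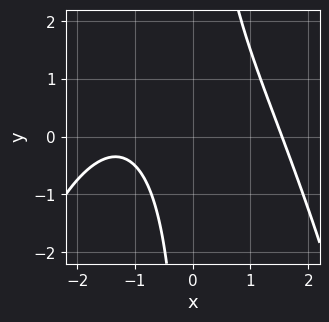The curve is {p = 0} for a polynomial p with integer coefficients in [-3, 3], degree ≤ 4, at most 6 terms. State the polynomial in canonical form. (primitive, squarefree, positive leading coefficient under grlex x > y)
x^3 + x^2 + 2*x*y - 2*x - 3

The degree is 3 — the shape is more complex than any degree-2 curve.
Observable constraints: the curve avoids every integer y-axis point in the box.
Assembling these constraints gives the stated polynomial.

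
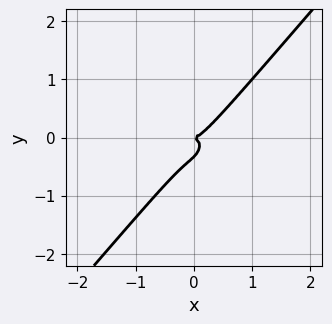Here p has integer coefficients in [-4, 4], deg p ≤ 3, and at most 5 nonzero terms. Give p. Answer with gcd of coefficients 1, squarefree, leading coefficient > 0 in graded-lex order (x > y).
deg p = 3. No degree-2 curve has this shape.
Observable constraints: it crosses the x-axis at the gridline x = 0; it meets the y-axis at y = 0 (among the integer gridlines).
Assembling these constraints gives the stated polynomial.

3*x^3 - 2*x^2*y + 3*x*y^2 - 3*y^3 - y^2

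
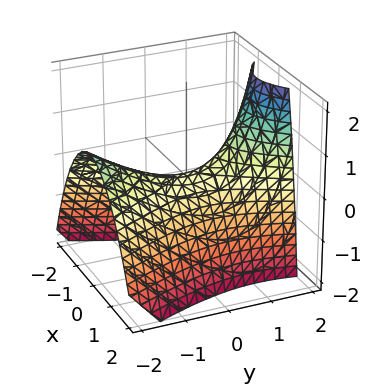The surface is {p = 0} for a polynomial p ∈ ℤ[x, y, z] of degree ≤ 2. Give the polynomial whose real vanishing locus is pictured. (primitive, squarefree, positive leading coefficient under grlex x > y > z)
3*x^2 - y^2 - y*z + 3*z

1. The degree is 2 — no degree-1 surface has this shape.
2. Observable constraints: it meets the x-axis at x = 0 (among the integer gridlines); it meets the y-axis at y = 0 (among the integer gridlines).
3. The integer polynomial consistent with all of this is the stated p.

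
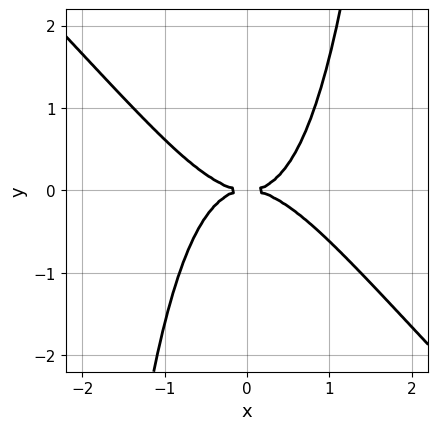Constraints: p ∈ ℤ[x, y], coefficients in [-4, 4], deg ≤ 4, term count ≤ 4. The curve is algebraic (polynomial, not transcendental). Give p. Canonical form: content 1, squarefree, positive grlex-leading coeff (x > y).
First, degree: a generic line meets the curve in up to 4 points, so deg p = 4.
Next, reading off the gridlines: one x-axis crossing is at x = 0; one y-axis crossing is at y = 0.
Finally, the integer polynomial consistent with all of this is the stated p.

x^4 + x^3*y - y^2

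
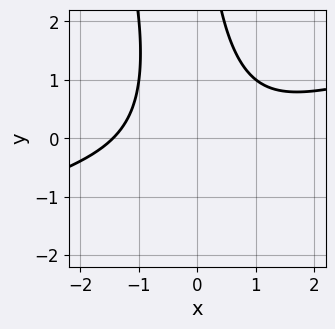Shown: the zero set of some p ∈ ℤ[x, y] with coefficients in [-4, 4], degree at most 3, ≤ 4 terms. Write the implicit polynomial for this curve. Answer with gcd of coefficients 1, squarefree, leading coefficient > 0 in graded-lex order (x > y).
x^3 - 3*x^2*y - x*y^2 + 3

1. The degree is 3 — a generic line meets the curve in up to 3 points.
2. Against the integer gridlines: the curve avoids every integer y-axis point in the box.
3. Matching integer coefficients to the picture gives p.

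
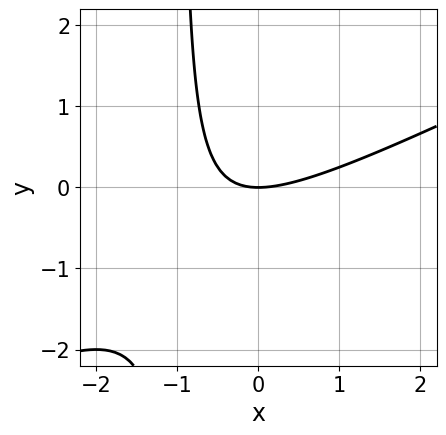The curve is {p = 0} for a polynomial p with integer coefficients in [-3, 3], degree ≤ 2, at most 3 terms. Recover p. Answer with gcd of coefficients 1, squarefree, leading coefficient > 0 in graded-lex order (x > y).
1. The degree is 2 — a generic line meets the curve in up to 2 points.
2. Against the integer gridlines: one y-axis crossing is at y = 0; it crosses the x-axis at the gridline x = 0.
3. Assembling these constraints gives the stated polynomial.

x^2 - 2*x*y - 2*y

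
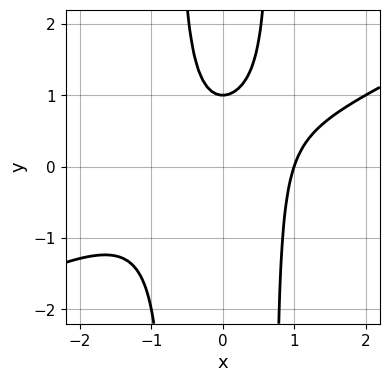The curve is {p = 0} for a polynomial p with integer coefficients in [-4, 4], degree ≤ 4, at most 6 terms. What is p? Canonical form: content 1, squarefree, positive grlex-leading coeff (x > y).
First, deg p = 3. The shape is more complex than any degree-2 curve.
Next, checking where it meets the axes: one y-axis crossing is at y = 1; it meets the x-axis at x = 1 (among the integer gridlines).
Finally, together with the visible shape, these determine p as stated.

x^3 - 2*x^2*y + y - 1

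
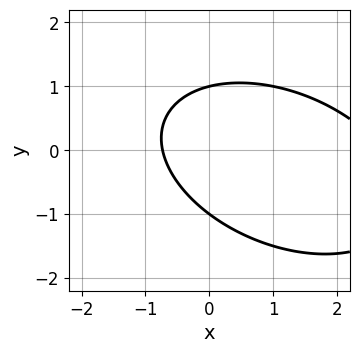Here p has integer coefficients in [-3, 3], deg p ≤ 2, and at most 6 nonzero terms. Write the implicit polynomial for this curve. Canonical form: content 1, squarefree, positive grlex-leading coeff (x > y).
x^2 + x*y + 2*y^2 - 2*x - 2

deg p = 2. No degree-1 curve has this shape.
Observable constraints: the y-axis gridline crossings are at y ∈ {-1, 1}.
Matching integer coefficients to the picture gives p.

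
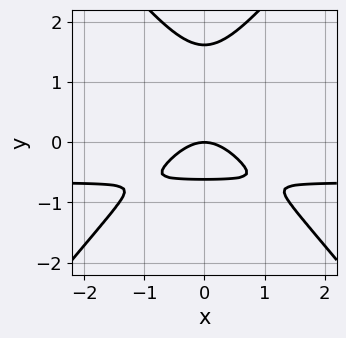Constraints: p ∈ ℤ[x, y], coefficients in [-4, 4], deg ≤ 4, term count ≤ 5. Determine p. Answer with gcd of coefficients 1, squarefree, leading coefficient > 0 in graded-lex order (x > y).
3*x^2*y - 2*y^3 + 2*x^2 + 2*y^2 + 2*y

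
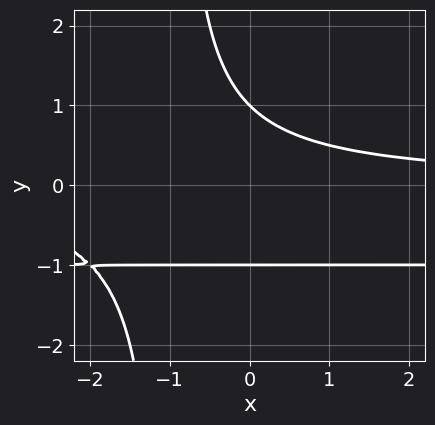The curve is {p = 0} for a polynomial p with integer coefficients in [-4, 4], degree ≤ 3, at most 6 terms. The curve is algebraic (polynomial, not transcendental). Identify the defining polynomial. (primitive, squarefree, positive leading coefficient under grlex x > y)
Degree: a generic line meets the curve in up to 3 points, so deg p = 3.
Reading off the gridlines: the curve avoids every integer x-axis point in the box; the y-axis gridline crossings are at y ∈ {-1, 1}.
Assembling these constraints gives the stated polynomial.

x*y^2 + x*y + y^2 - 1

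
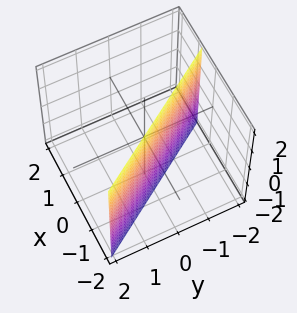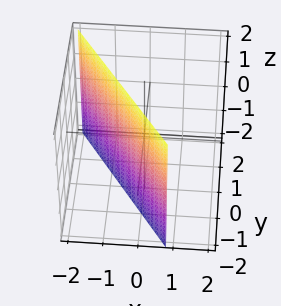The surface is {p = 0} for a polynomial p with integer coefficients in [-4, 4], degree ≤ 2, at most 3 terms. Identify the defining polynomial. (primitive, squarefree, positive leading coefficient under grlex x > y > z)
deg p = 1. The surface is flat (a plane).
Observable constraints: it meets the y-axis at y = -1 (among the integer gridlines); the surface avoids every integer z-axis point in the box.
Fitting integer coefficients to these (and the overall shape) gives p.

3*x + 2*y + 2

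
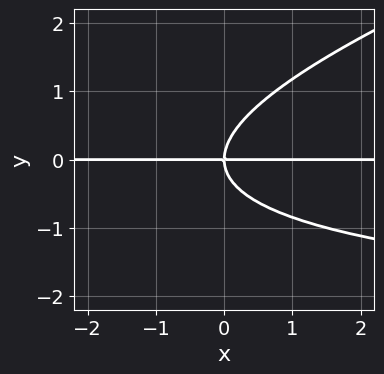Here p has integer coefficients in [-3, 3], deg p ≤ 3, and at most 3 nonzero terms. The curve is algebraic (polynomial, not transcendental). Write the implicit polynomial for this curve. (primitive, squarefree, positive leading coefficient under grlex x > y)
x*y^2 - 3*y^3 + 3*x*y

First, deg p = 3. The shape is more complex than any degree-2 curve.
Then, checking where it meets the axes: it crosses the y-axis at the gridline y = 0; every point of the x-axis in the box is on the curve.
Finally, matching integer coefficients to the picture gives p.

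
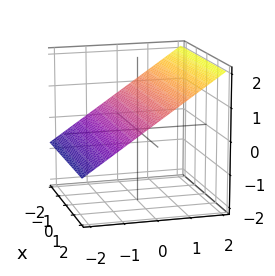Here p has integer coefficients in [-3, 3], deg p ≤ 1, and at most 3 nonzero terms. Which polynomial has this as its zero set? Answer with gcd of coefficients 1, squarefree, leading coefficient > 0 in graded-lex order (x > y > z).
First, deg p = 1. Every cross-section is a straight line — this is a plane.
Next, observable constraints: it misses every integer gridline on the x-axis; it meets the y-axis at y = -1 (among the integer gridlines).
Finally, fitting integer coefficients to these (and the overall shape) gives p.

2*y - 3*z + 2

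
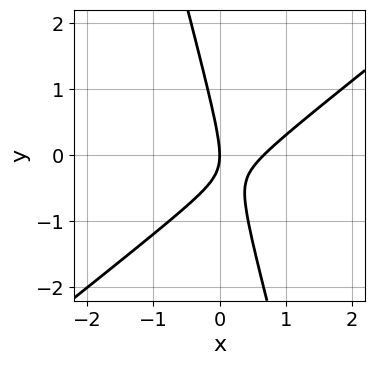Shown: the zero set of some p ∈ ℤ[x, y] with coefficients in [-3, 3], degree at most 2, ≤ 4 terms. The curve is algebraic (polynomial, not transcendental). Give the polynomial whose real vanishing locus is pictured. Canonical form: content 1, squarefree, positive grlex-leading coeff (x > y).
(a) The degree is 2 — a generic line meets the curve in up to 2 points.
(b) Reading off the gridlines: it crosses the x-axis at the gridline x = 0; it crosses the y-axis at the gridline y = 0.
(c) Fitting integer coefficients to these (and the overall shape) gives p.

3*x^2 - 3*x*y - y^2 - 2*x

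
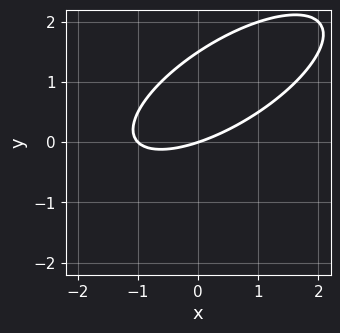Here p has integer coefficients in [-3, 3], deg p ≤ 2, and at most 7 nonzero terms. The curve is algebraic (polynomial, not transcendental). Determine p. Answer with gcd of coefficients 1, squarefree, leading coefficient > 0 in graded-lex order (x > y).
(a) Degree: the shape is more complex than any degree-1 curve, so deg p = 2.
(b) From the visible intercepts: it meets the y-axis at y = 0 (among the integer gridlines); the x-axis gridline crossings are at x ∈ {-1, 0}.
(c) These observations pin down the coefficients.

x^2 - 2*x*y + 2*y^2 + x - 3*y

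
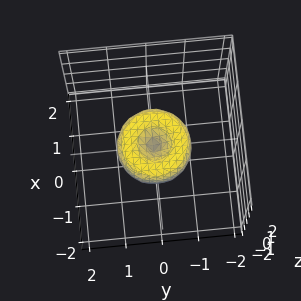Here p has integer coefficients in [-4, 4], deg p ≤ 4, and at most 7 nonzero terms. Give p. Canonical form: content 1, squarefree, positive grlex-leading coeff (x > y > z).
First, the degree is 4 — no degree-3 surface has this shape.
Then, symmetries: every cross-section ⟂ z is a circle, so x, y appear only via x² + y².
Then, checking where it meets the axes: a circular section at z = 0 has radius exactly 1; the y-axis gridline crossings are at y ∈ {-1, 0, 1}; one z-axis crossing is at z = 0; among the integer gridlines, it crosses the x-axis at x ∈ {-1, 0, 1}.
Finally, assembling these constraints gives the stated polynomial.

x^4 + 2*x^2*y^2 + y^4 - x^2 - y^2 + z^2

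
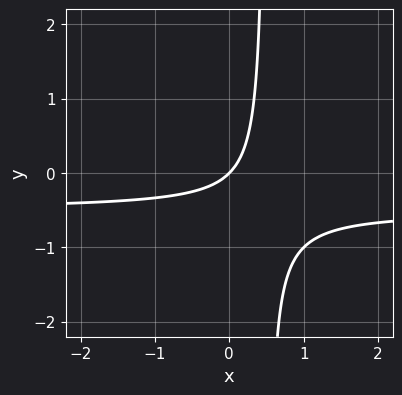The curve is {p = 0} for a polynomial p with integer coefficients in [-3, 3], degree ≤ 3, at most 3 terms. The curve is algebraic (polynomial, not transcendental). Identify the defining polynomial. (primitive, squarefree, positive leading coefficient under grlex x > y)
2*x*y + x - y

First, deg p = 2. The shape is more complex than any degree-1 curve.
Next, reading off the gridlines: one x-axis crossing is at x = 0; it crosses the y-axis at the gridline y = 0.
Finally, fitting integer coefficients to these (and the overall shape) gives p.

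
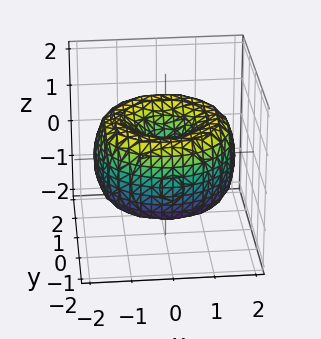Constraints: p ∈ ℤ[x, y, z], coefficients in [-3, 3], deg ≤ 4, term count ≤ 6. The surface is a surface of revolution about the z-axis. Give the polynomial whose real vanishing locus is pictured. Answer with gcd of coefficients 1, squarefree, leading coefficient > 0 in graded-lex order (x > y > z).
(a) The degree is 4 — no degree-3 surface has this shape.
(b) By symmetry, the z-axis is an axis of rotation, so x and y enter only as x² + y².
(c) From the visible intercepts: it meets the z-axis at z = 0 (among the integer gridlines); it crosses the x-axis at the gridline x = 0; it crosses the y-axis at the gridline y = 0; a circular section at z = -1 has radius exactly 1.
(d) Together with the visible shape, these determine p as stated.

x^4 + 2*x^2*y^2 + y^4 - 3*x^2 - 3*y^2 + 2*z^2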